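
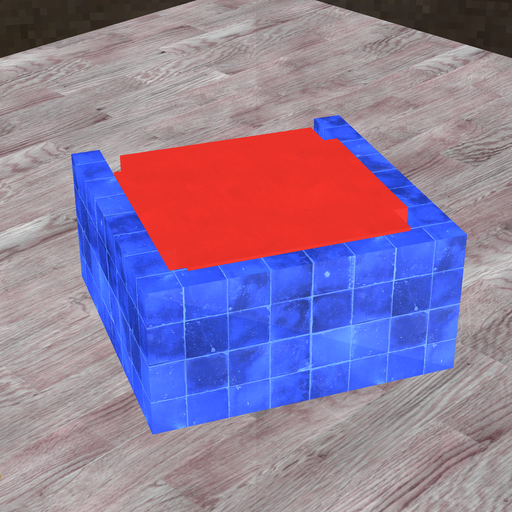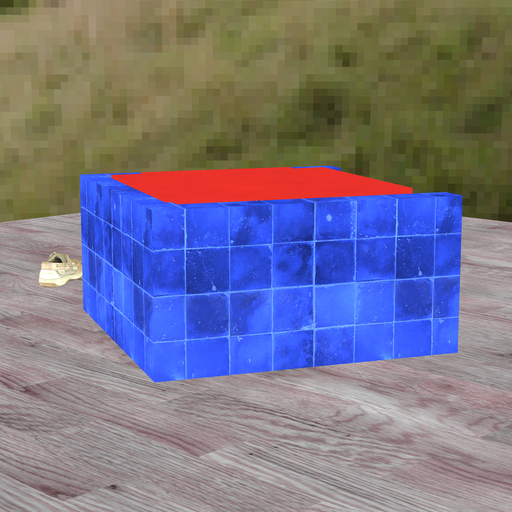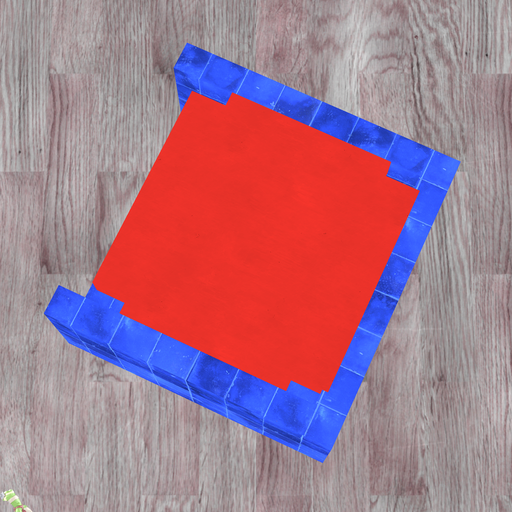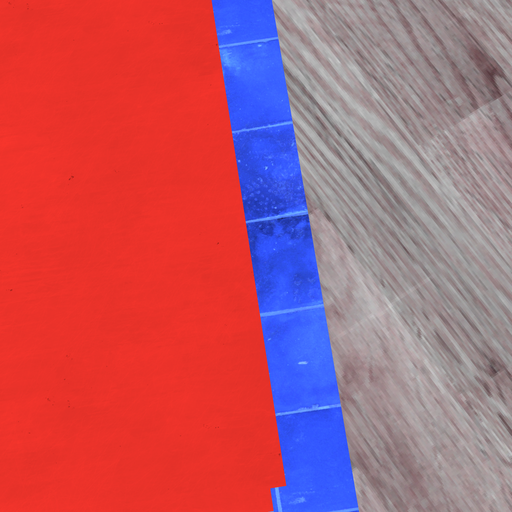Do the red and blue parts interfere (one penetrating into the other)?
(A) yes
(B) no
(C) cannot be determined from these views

(A) yes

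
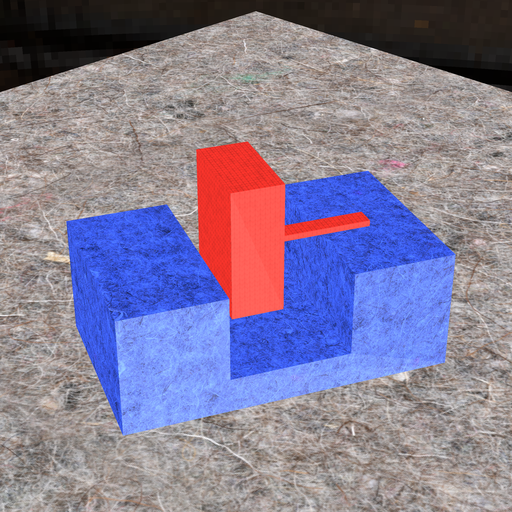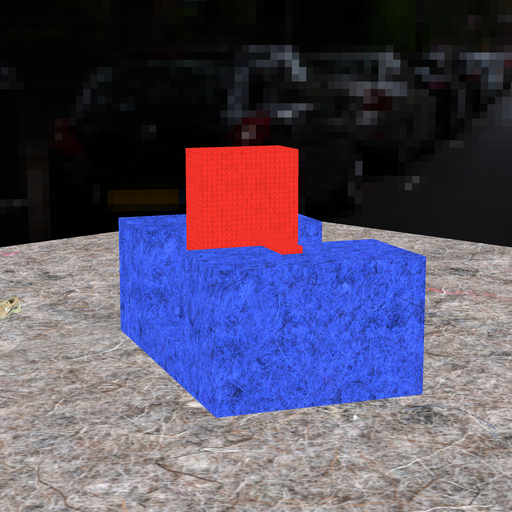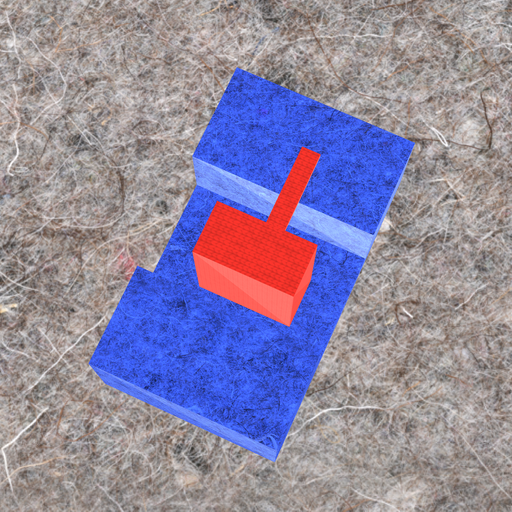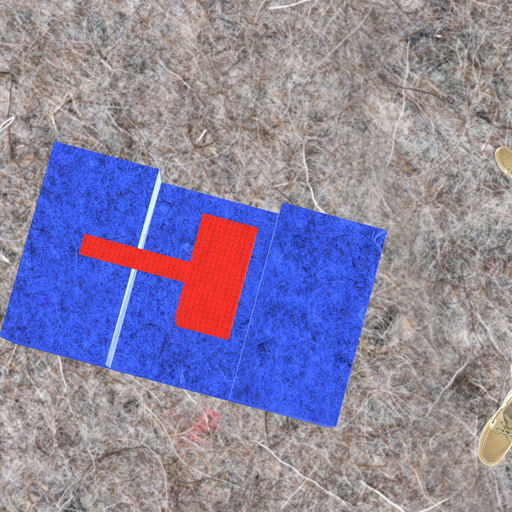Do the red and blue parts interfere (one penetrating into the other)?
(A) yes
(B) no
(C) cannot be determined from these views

(B) no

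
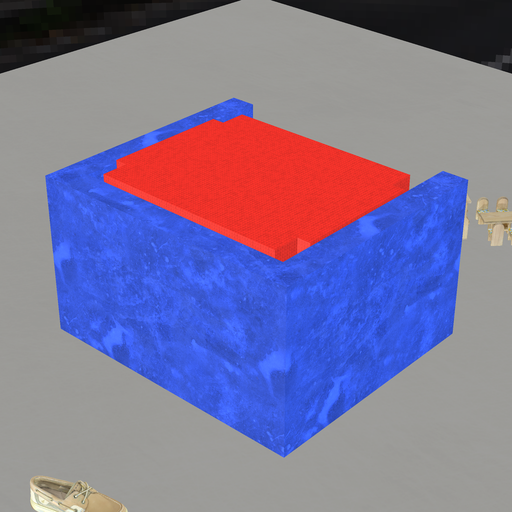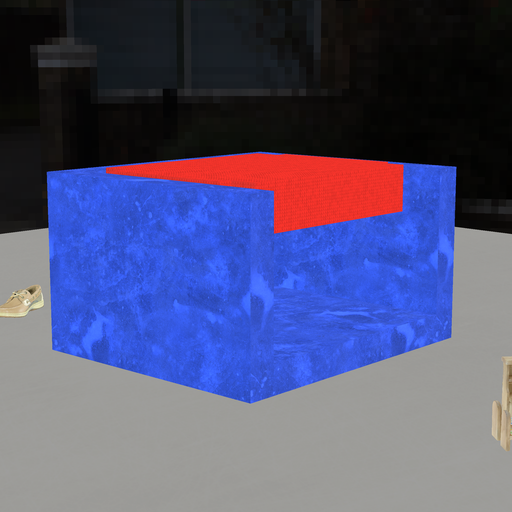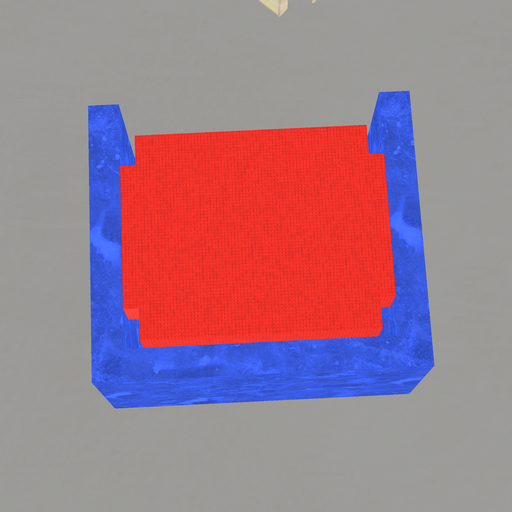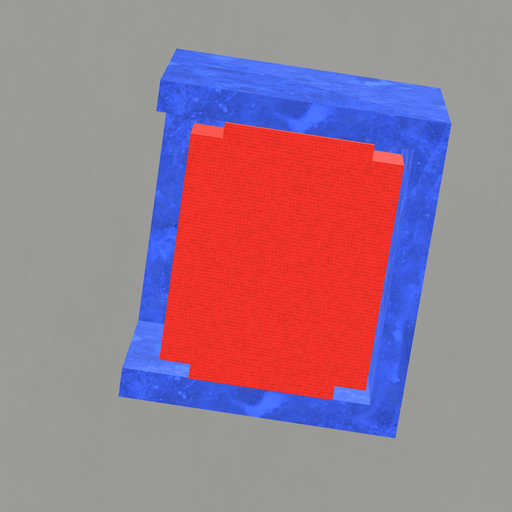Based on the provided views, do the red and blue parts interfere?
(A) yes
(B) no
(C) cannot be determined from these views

(B) no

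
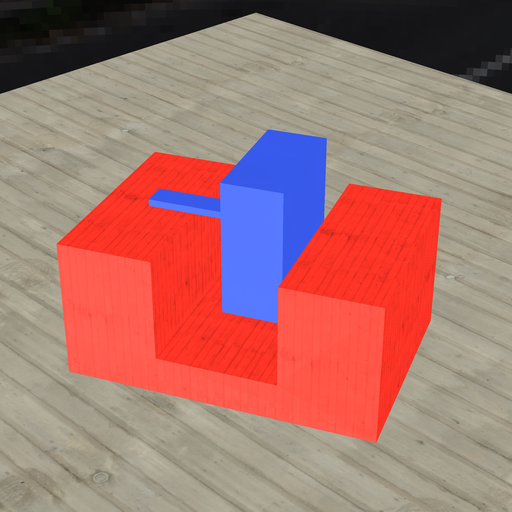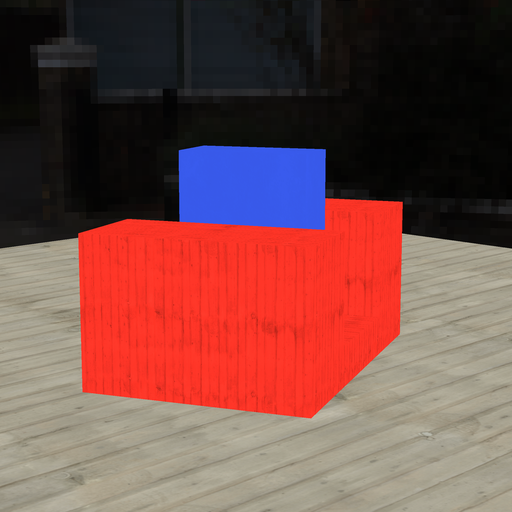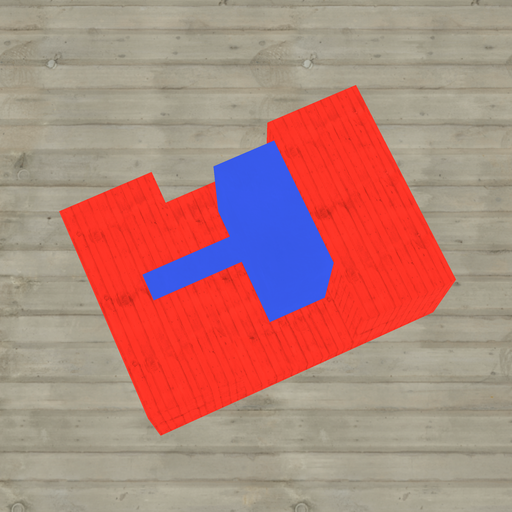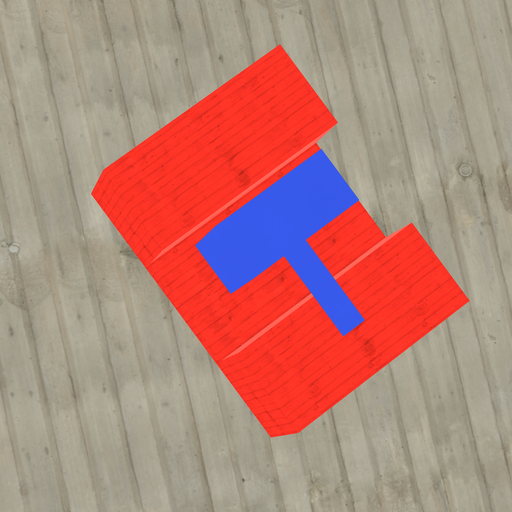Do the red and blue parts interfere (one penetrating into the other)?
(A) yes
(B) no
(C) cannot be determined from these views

(B) no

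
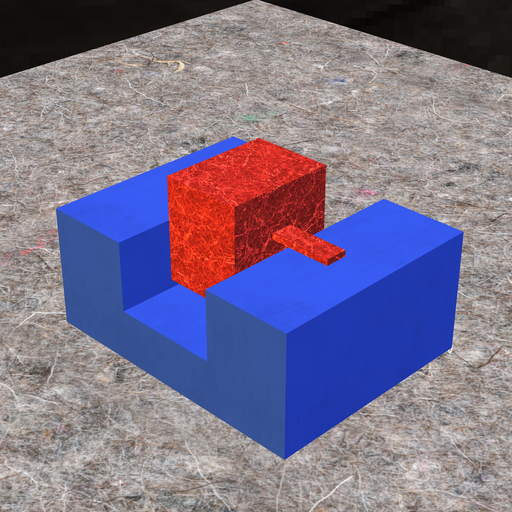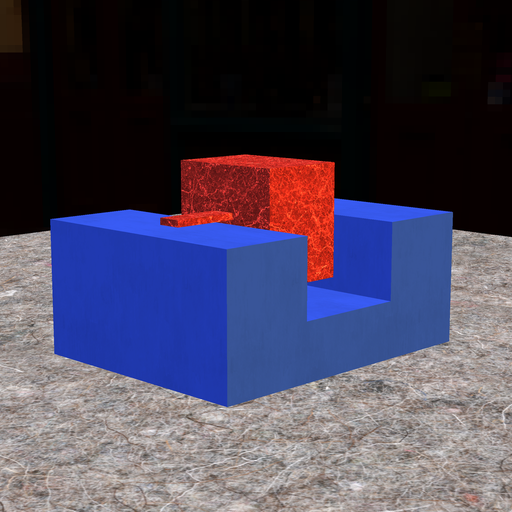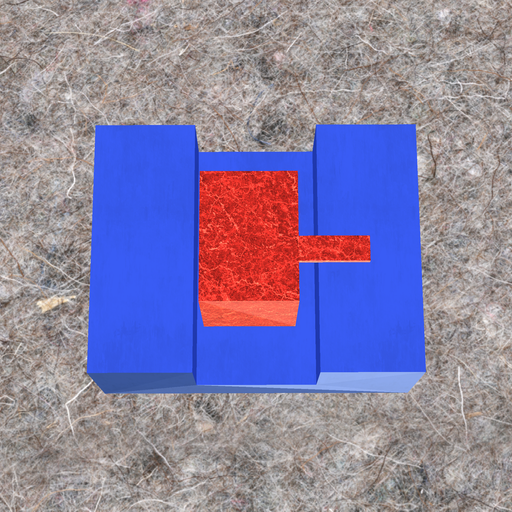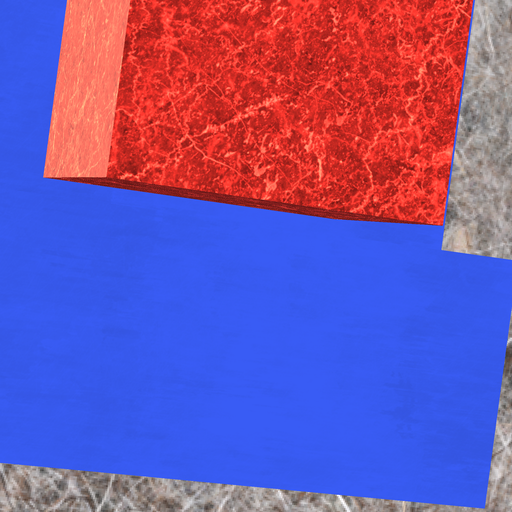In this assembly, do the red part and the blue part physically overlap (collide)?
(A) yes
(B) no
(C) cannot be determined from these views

(B) no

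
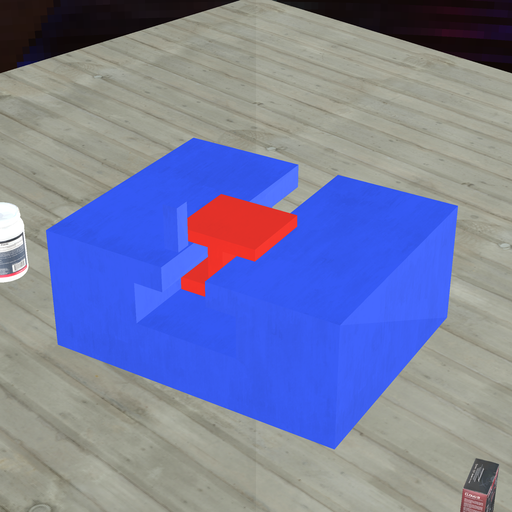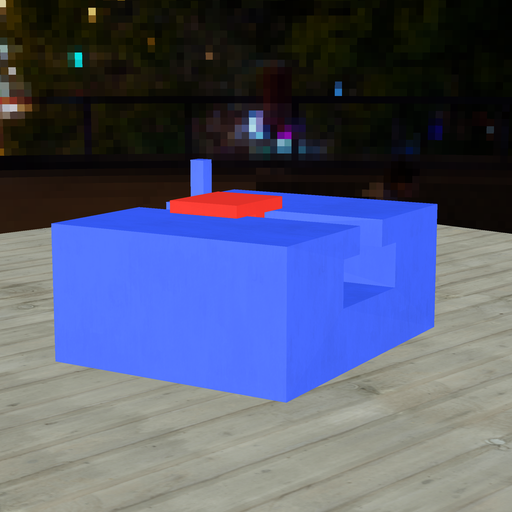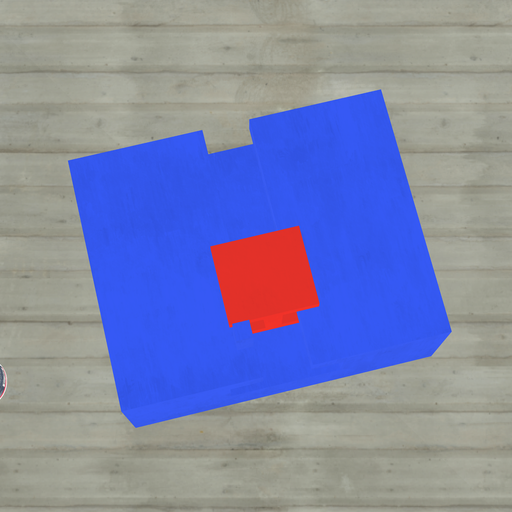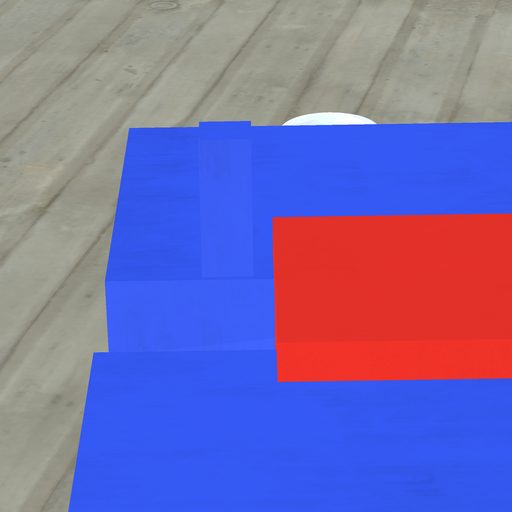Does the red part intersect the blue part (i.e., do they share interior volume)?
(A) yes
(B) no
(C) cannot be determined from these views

(B) no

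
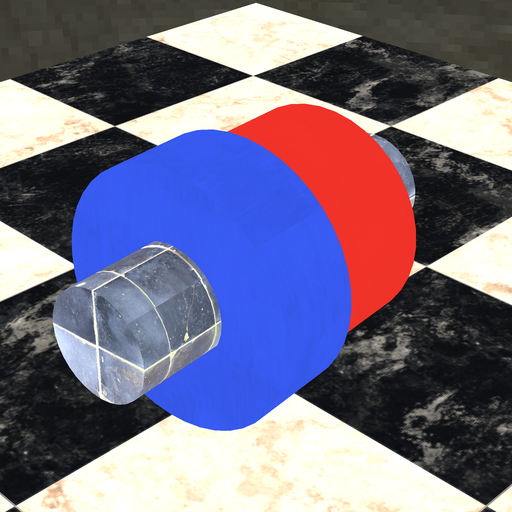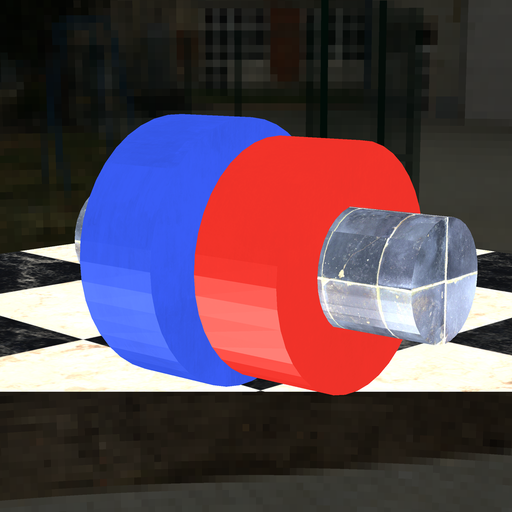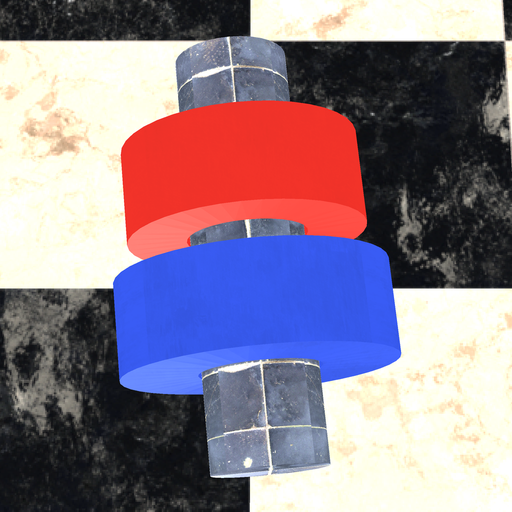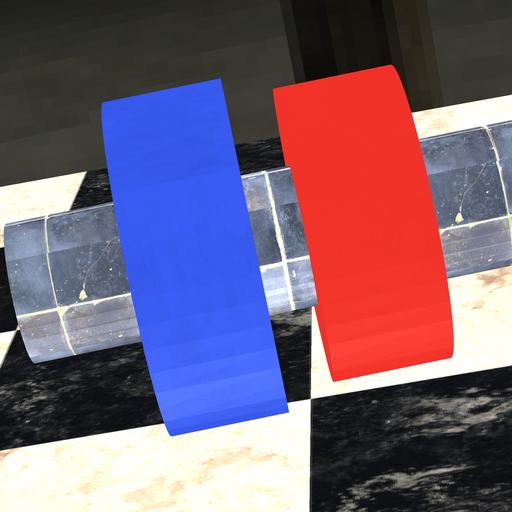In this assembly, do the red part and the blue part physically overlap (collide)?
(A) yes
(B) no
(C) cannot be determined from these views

(B) no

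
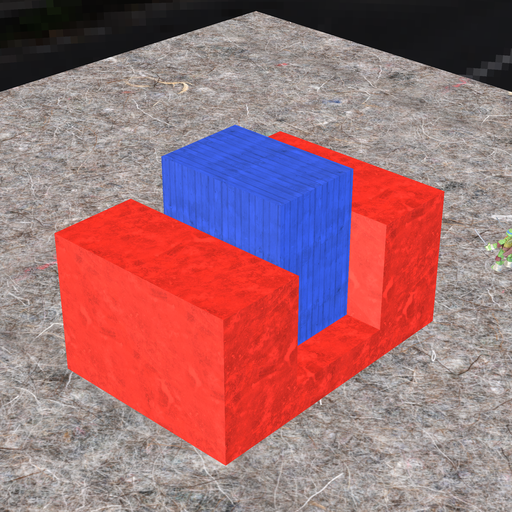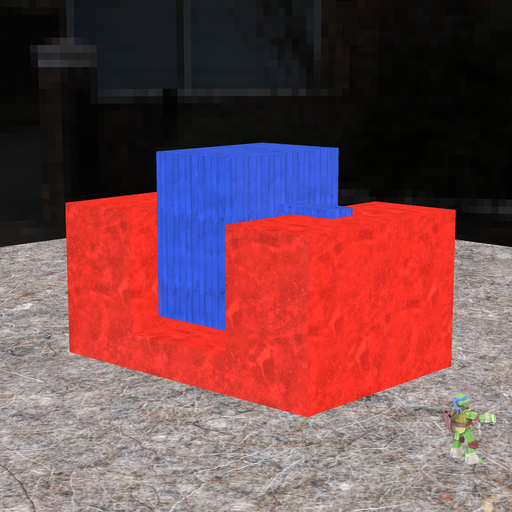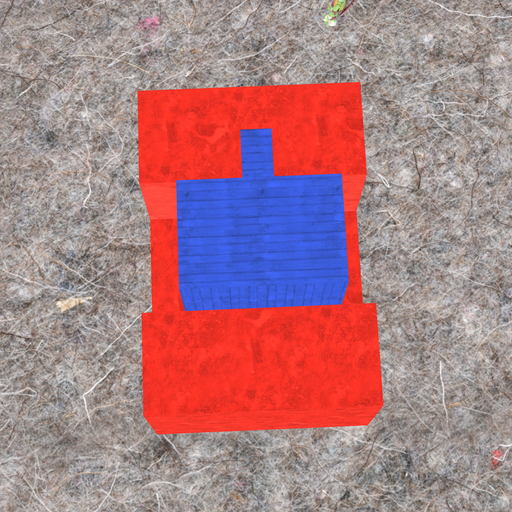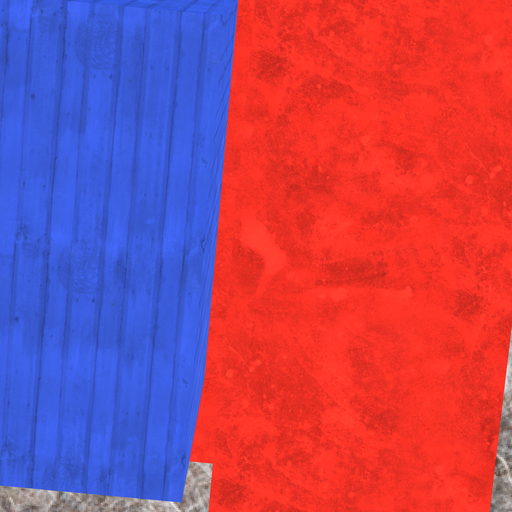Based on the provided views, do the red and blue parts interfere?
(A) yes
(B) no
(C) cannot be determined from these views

(B) no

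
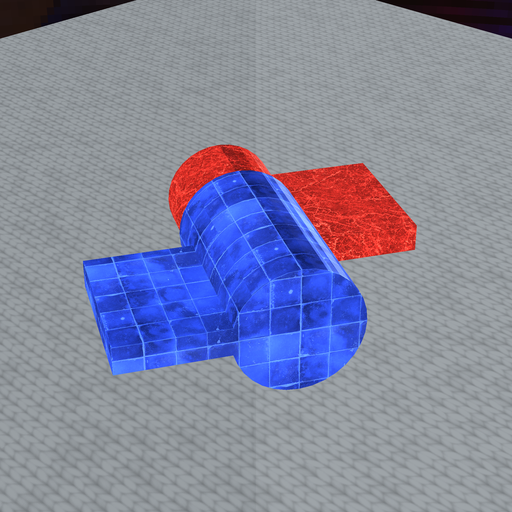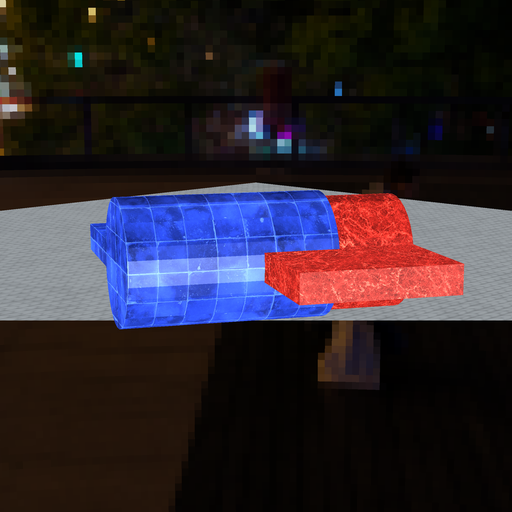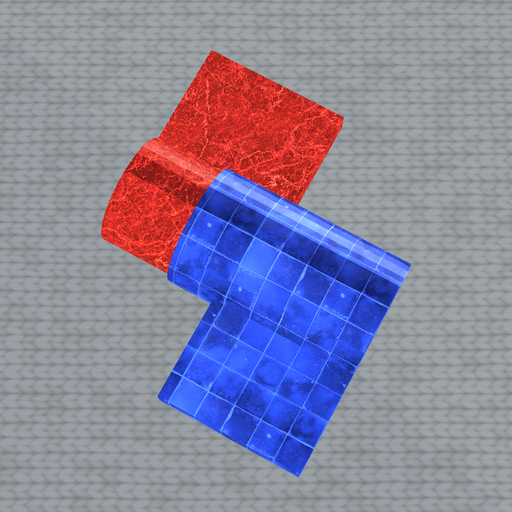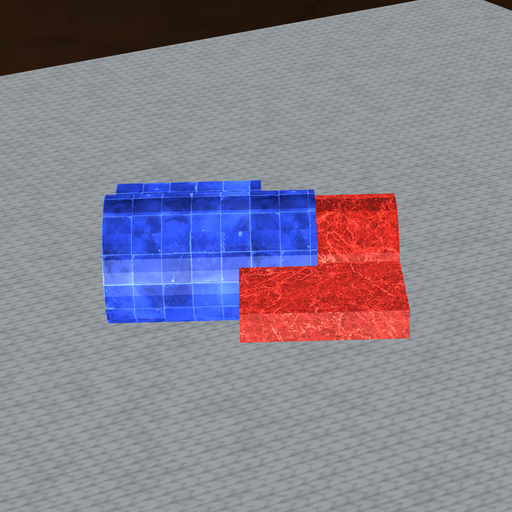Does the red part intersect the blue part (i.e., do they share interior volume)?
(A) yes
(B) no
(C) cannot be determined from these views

(A) yes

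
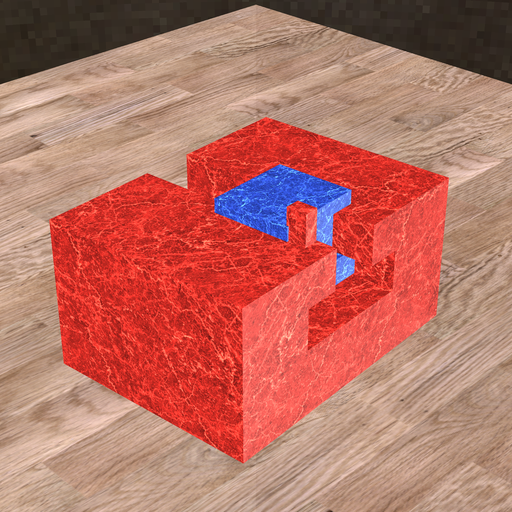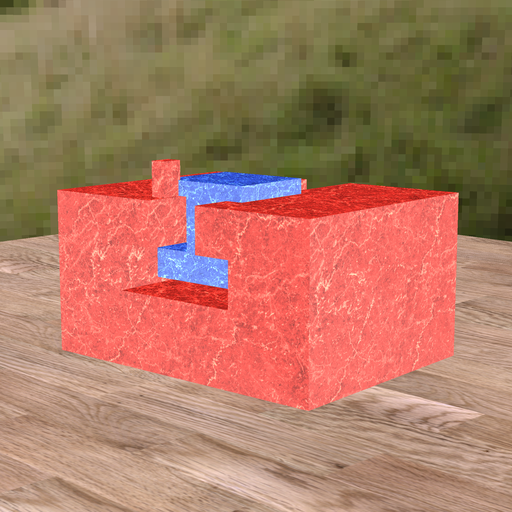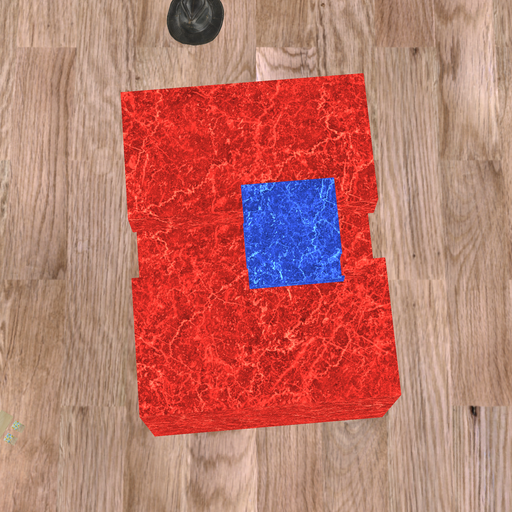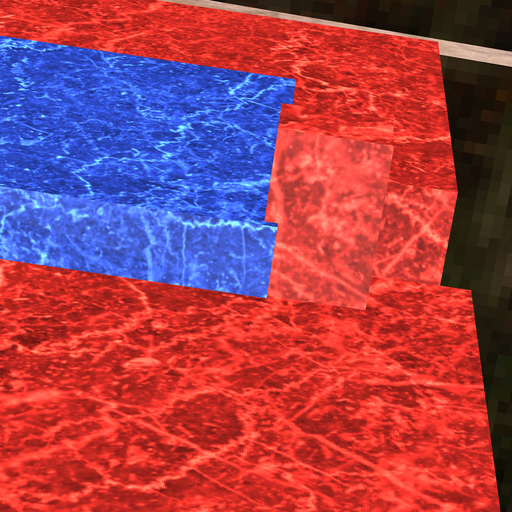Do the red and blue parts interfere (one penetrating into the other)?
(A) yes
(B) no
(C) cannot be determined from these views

(A) yes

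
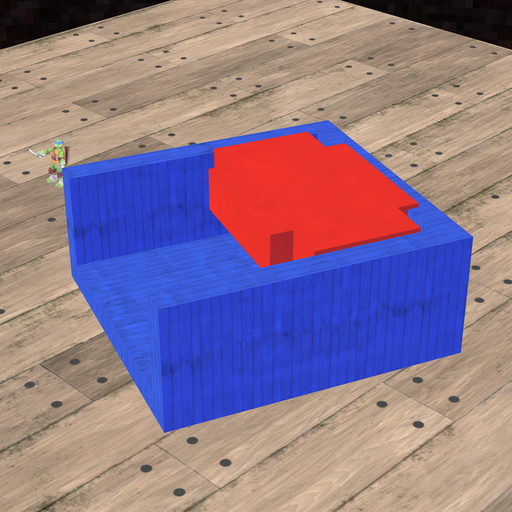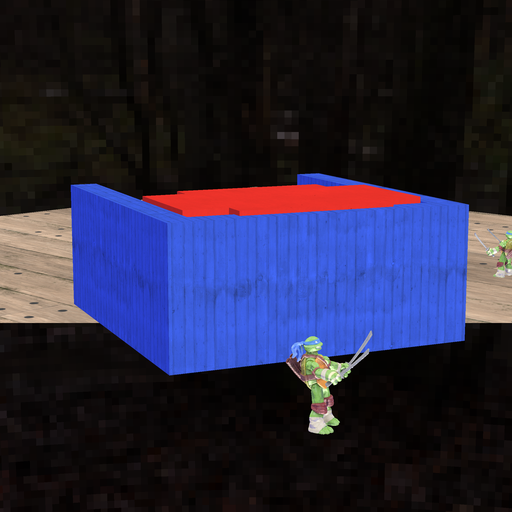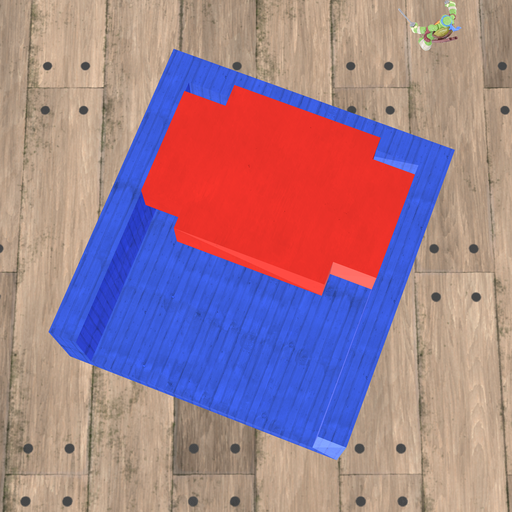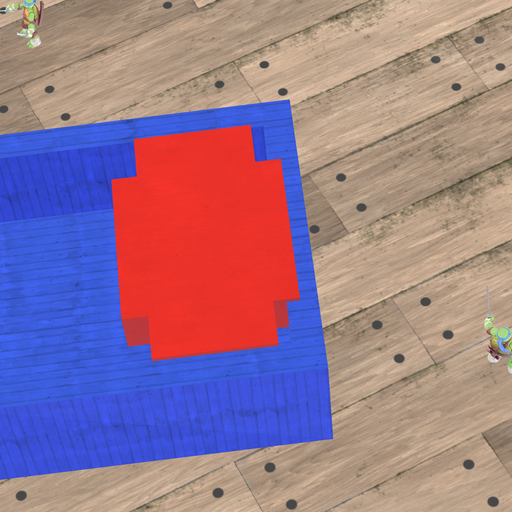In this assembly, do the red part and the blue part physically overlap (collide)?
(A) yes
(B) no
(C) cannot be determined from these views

(A) yes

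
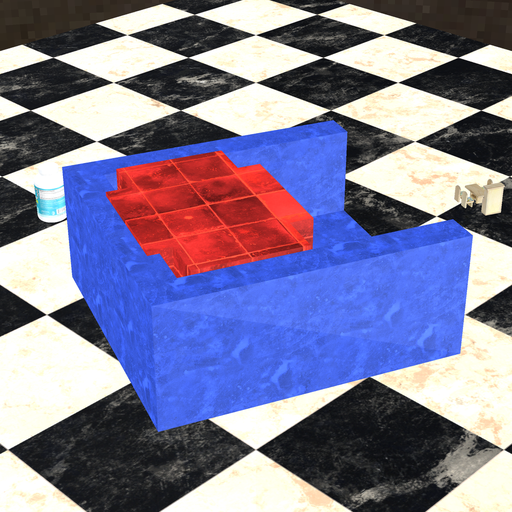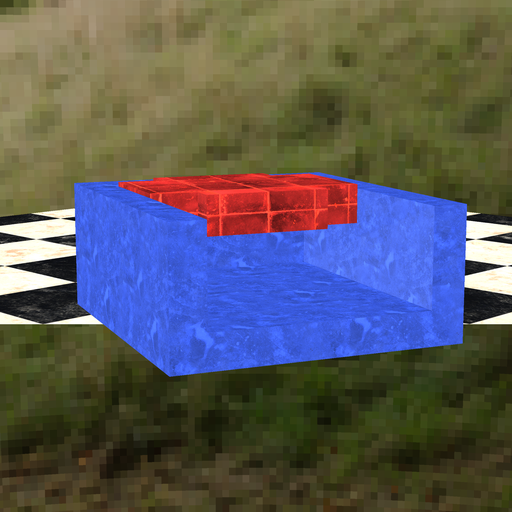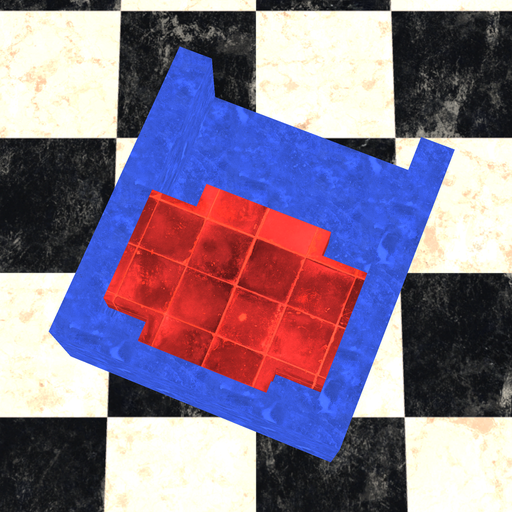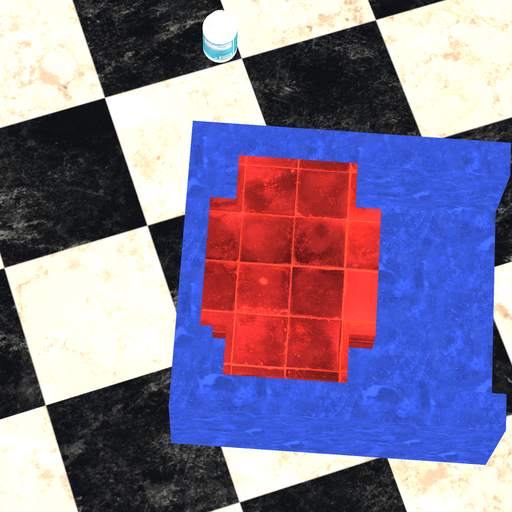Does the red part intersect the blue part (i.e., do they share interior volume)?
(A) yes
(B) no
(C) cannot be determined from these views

(A) yes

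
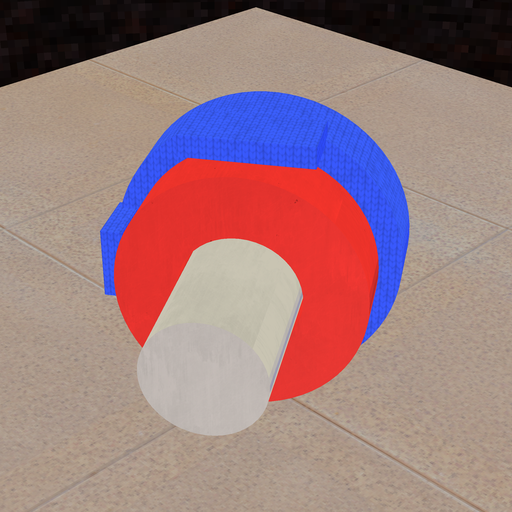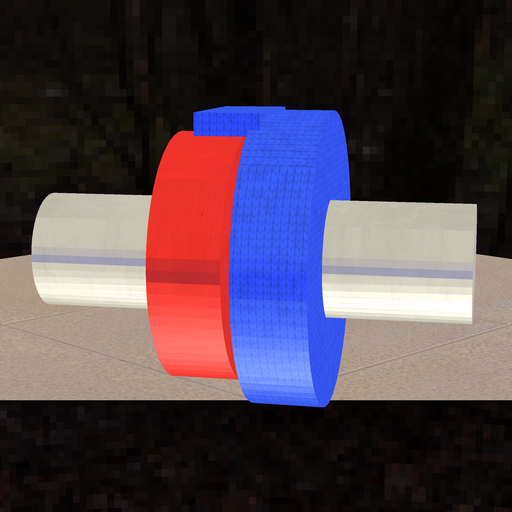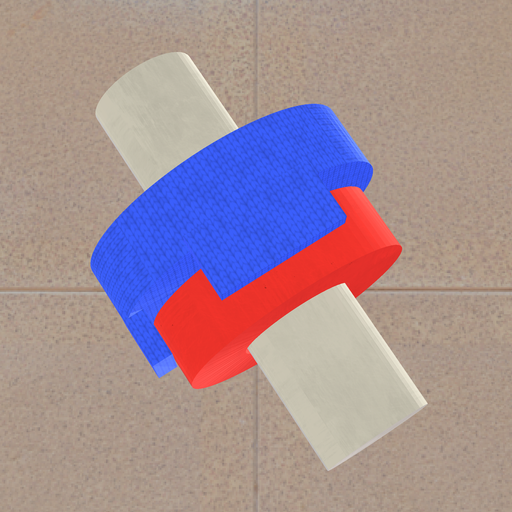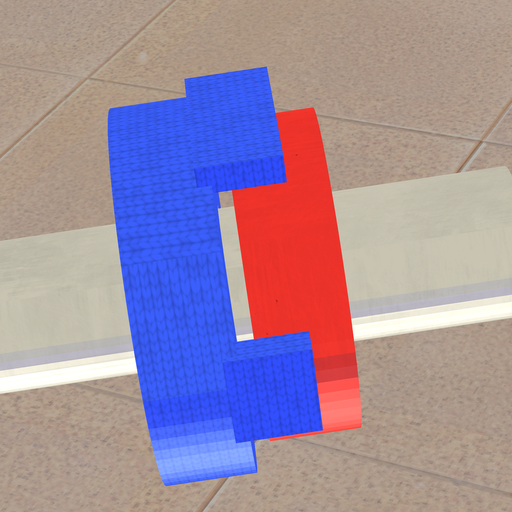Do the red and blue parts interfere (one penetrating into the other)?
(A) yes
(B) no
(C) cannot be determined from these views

(B) no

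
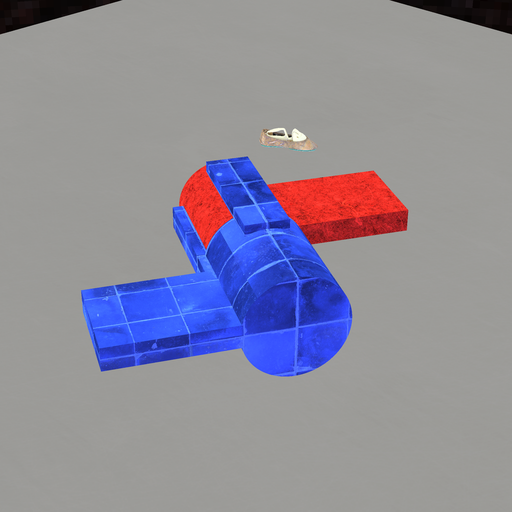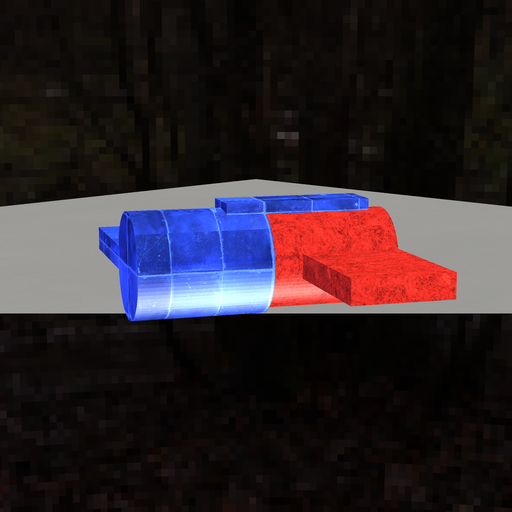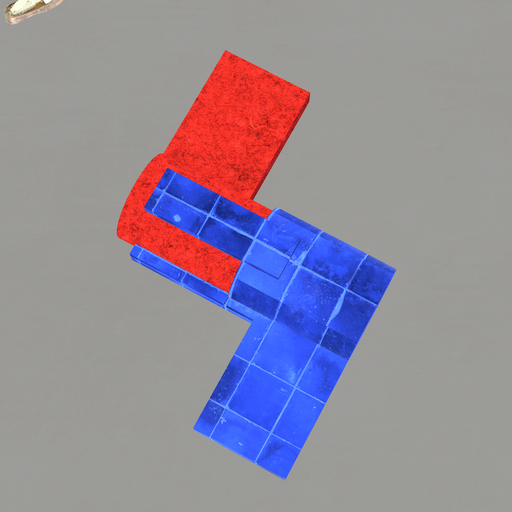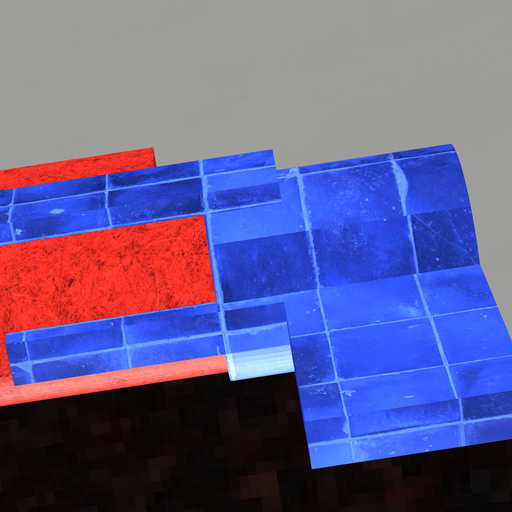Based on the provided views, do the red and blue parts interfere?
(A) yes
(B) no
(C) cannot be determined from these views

(A) yes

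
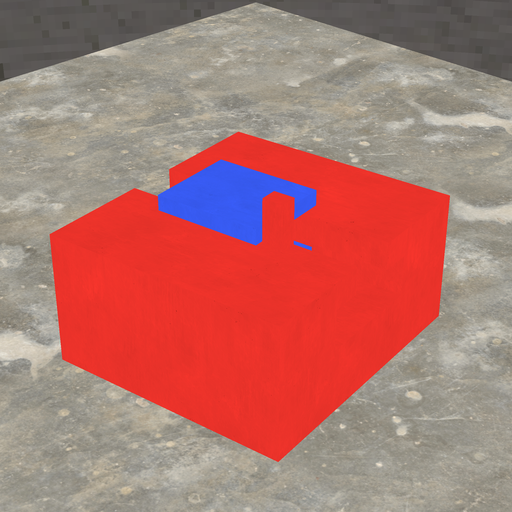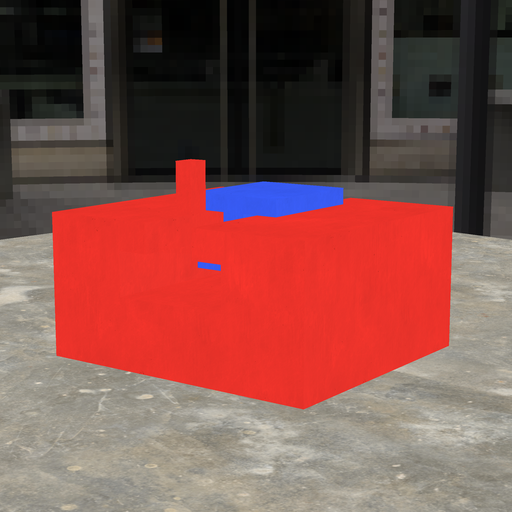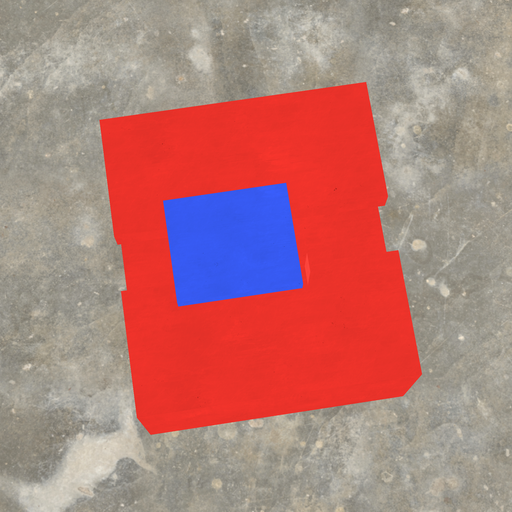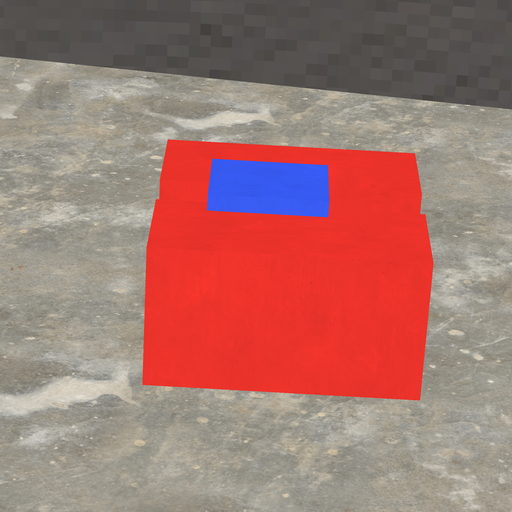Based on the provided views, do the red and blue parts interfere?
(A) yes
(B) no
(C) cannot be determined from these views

(B) no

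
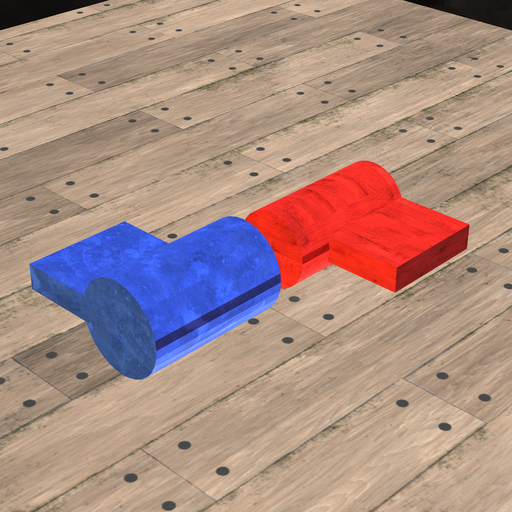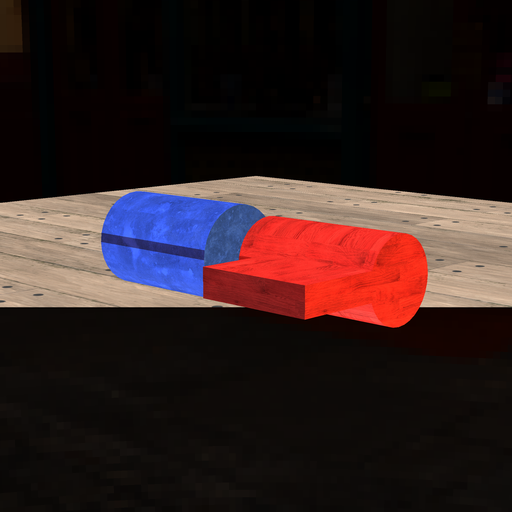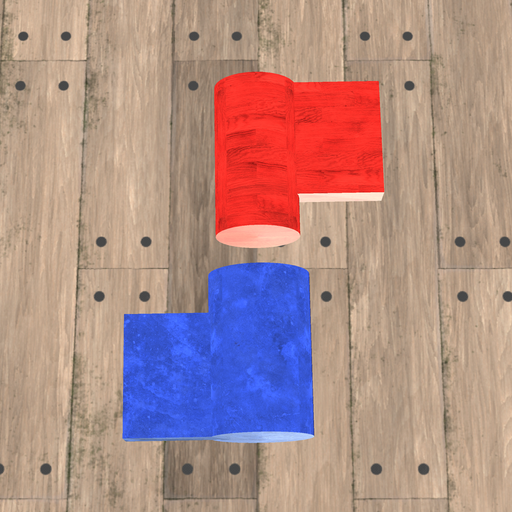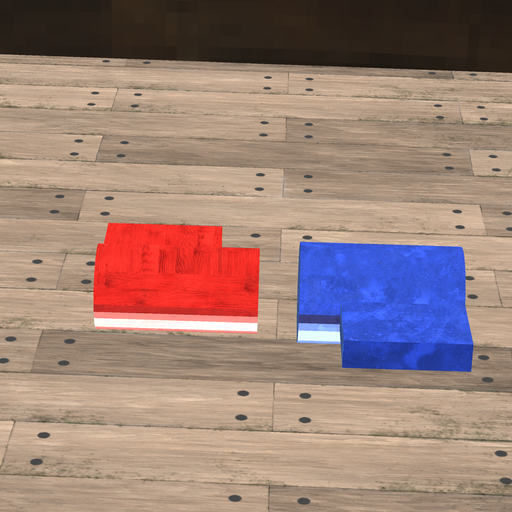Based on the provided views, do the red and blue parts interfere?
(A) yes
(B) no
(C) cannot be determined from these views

(B) no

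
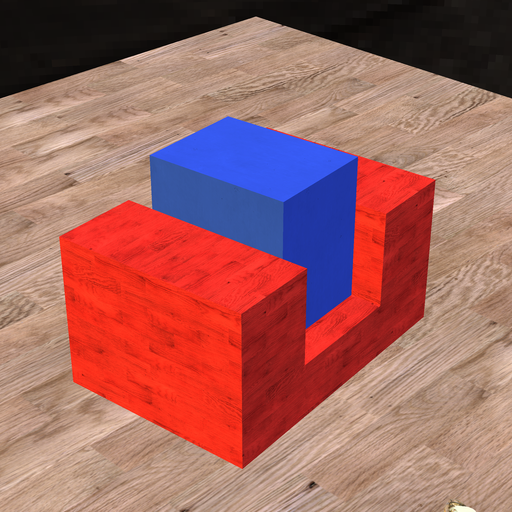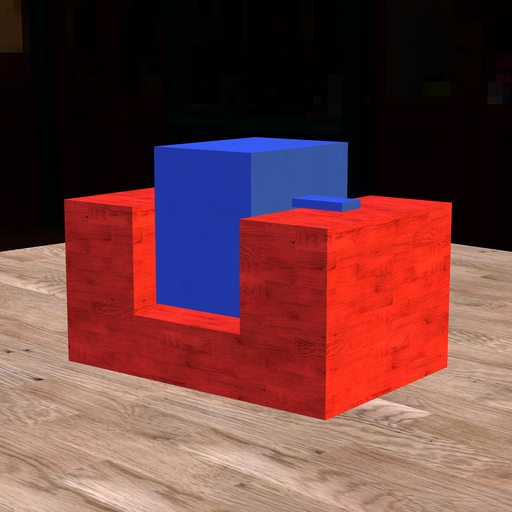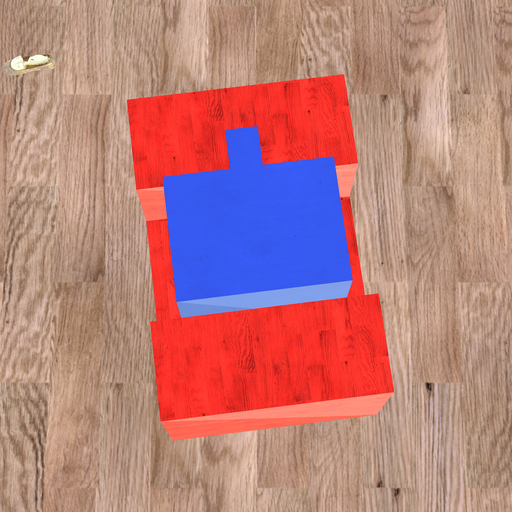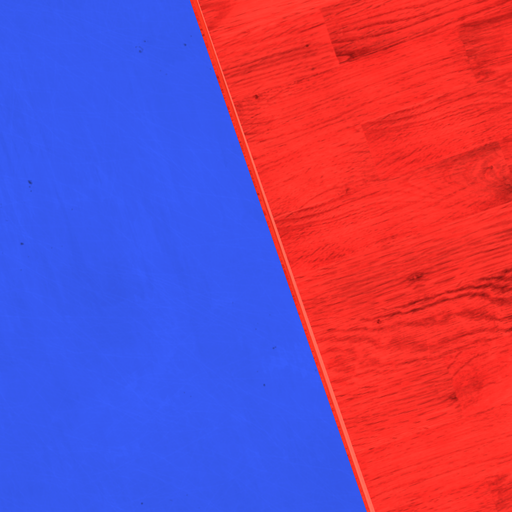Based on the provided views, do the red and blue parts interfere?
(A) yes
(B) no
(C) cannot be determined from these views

(B) no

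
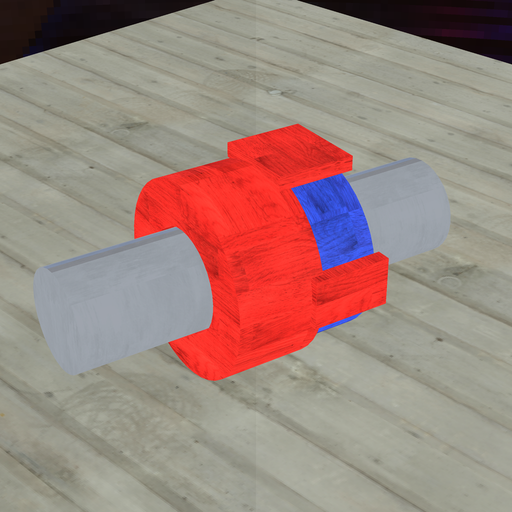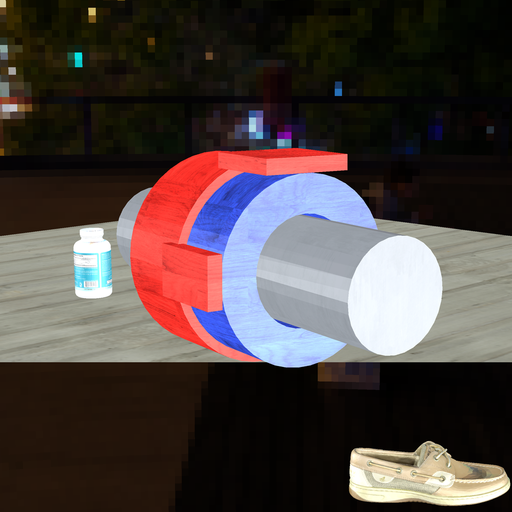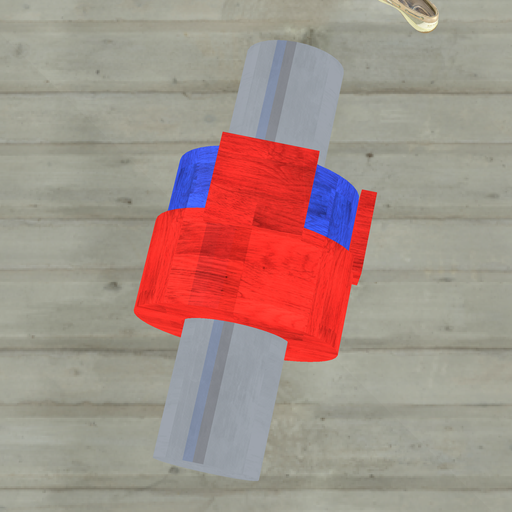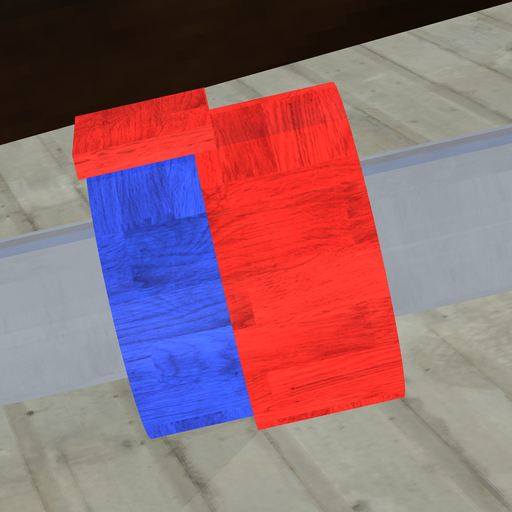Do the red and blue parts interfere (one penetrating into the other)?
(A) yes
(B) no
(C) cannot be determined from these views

(A) yes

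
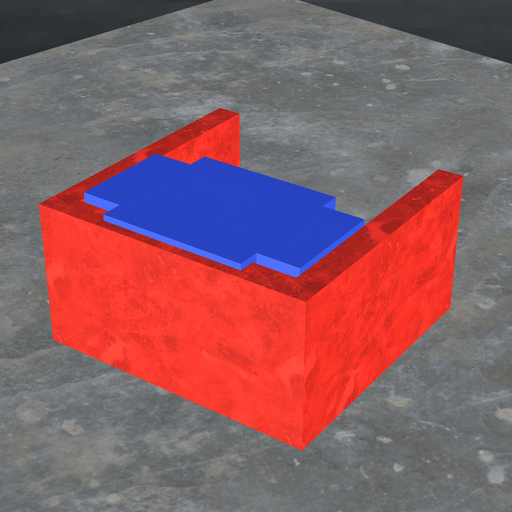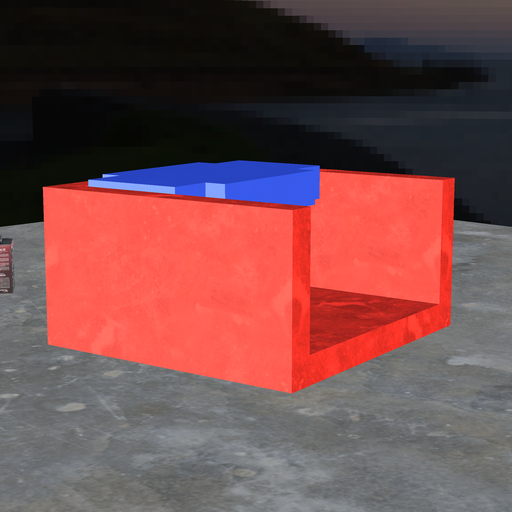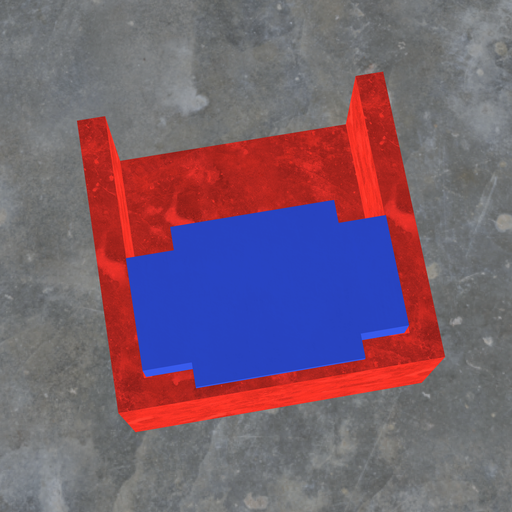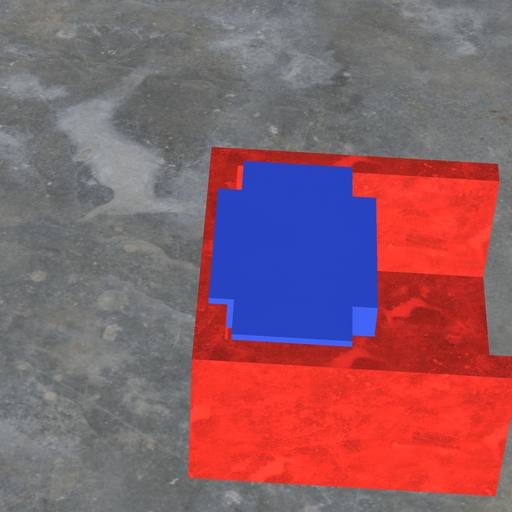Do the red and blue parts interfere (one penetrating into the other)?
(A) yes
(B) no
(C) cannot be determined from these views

(A) yes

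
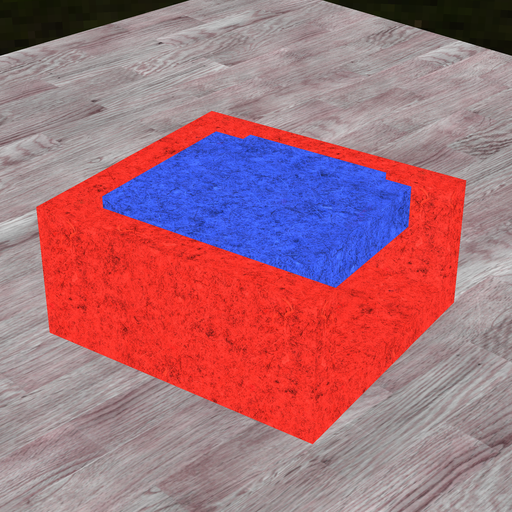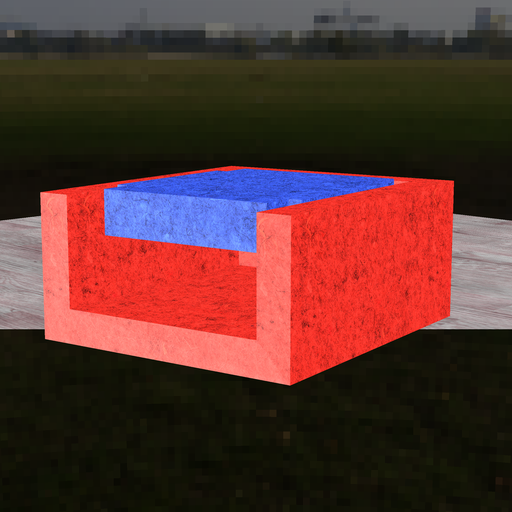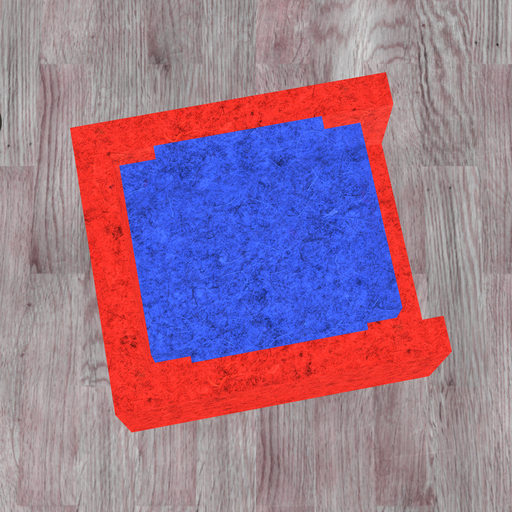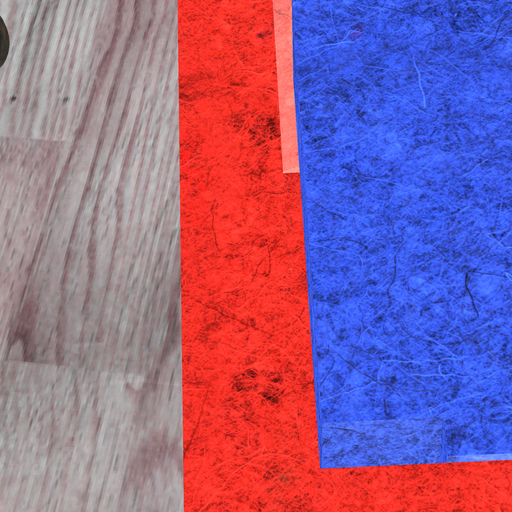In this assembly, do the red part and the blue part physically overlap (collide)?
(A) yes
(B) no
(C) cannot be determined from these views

(B) no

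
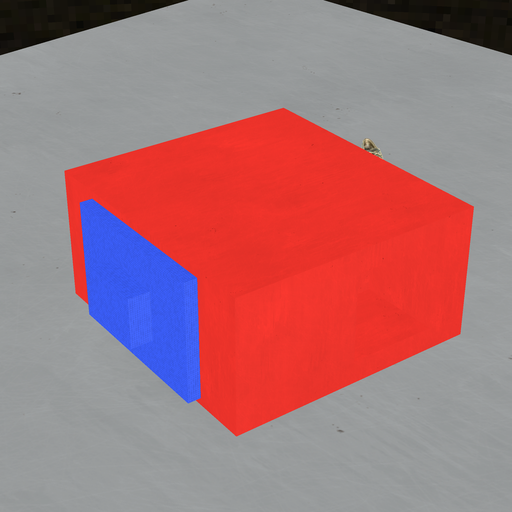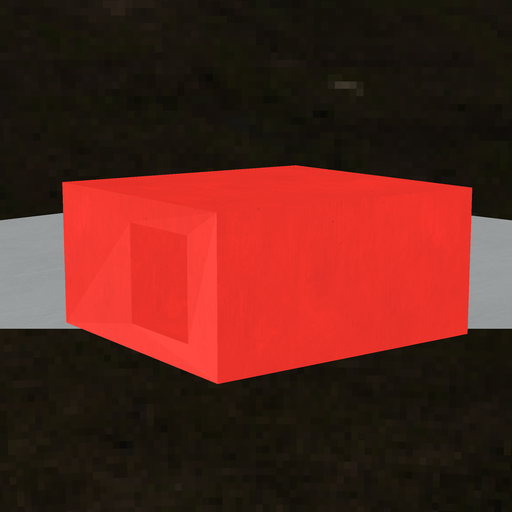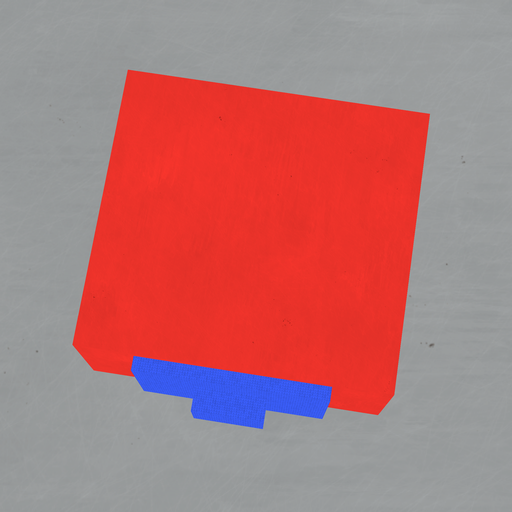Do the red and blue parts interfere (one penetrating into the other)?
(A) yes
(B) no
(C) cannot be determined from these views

(C) cannot be determined from these views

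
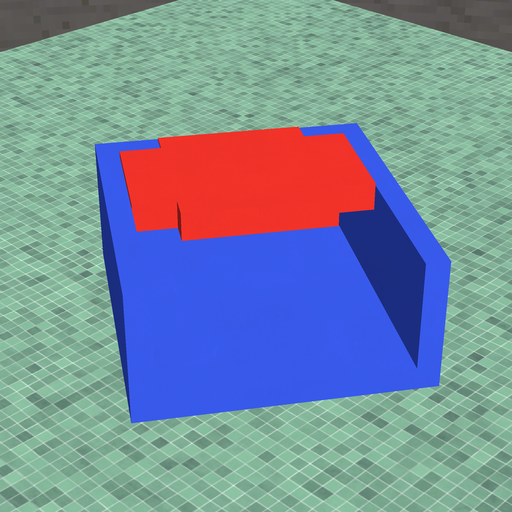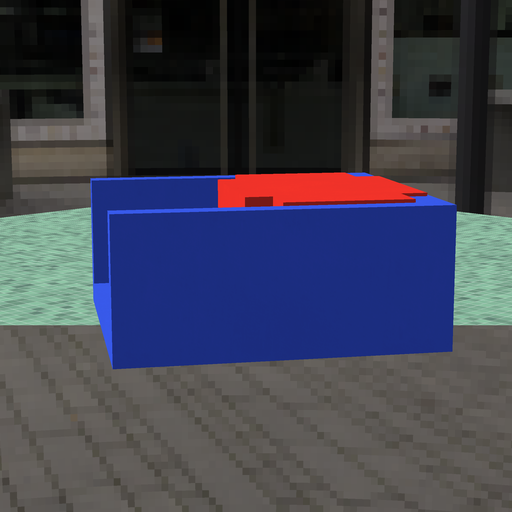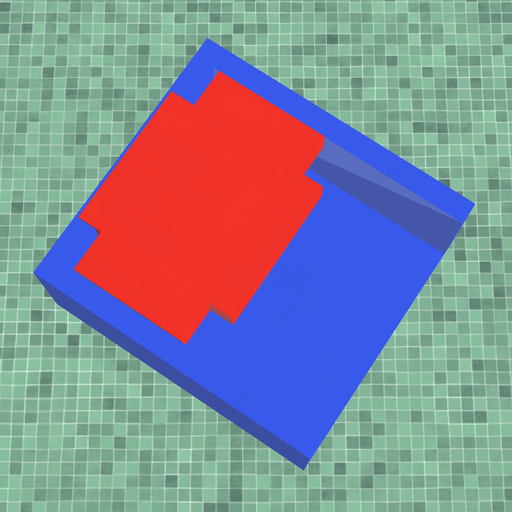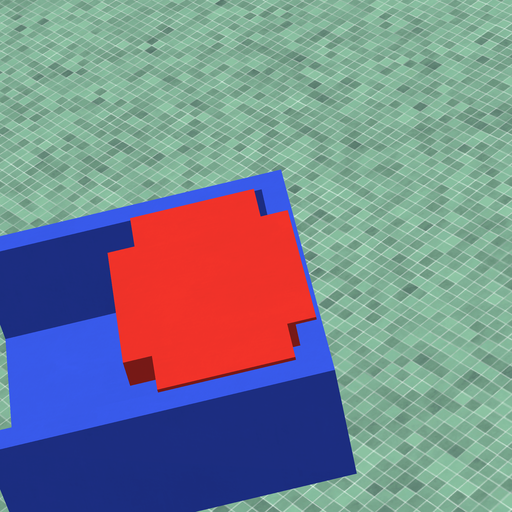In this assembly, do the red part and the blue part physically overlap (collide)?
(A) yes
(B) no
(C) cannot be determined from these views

(A) yes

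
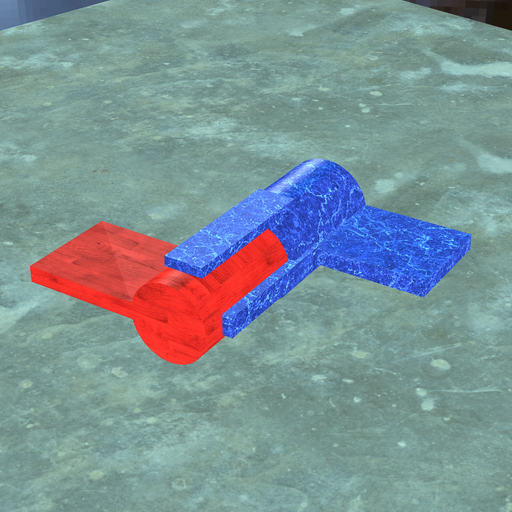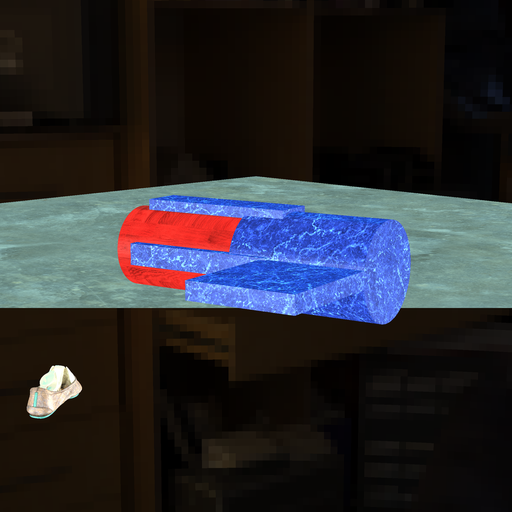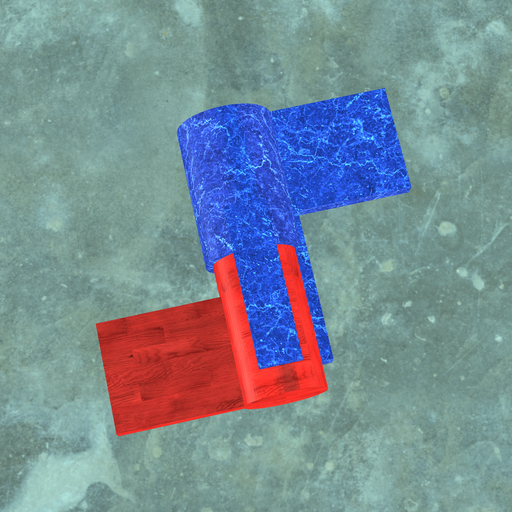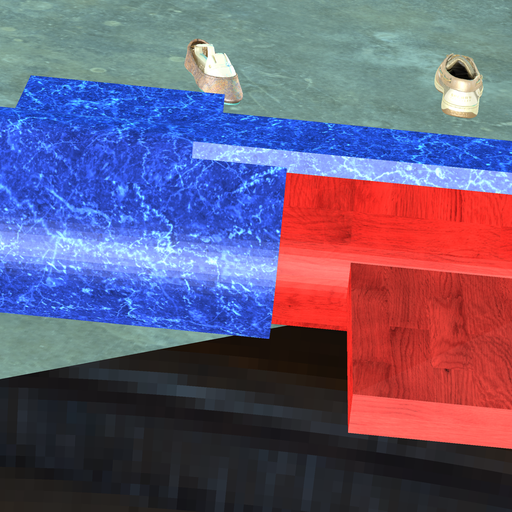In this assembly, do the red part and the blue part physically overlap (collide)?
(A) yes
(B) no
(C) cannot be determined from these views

(A) yes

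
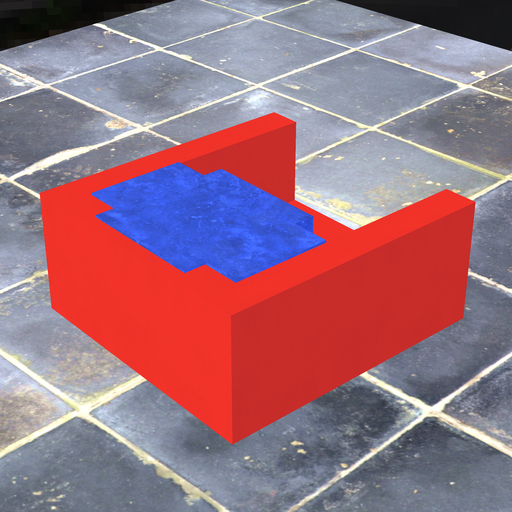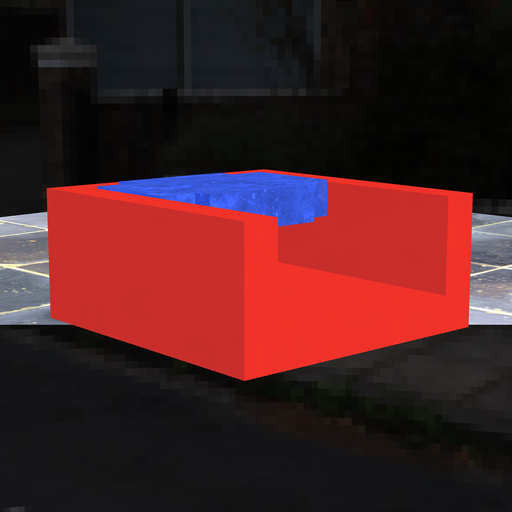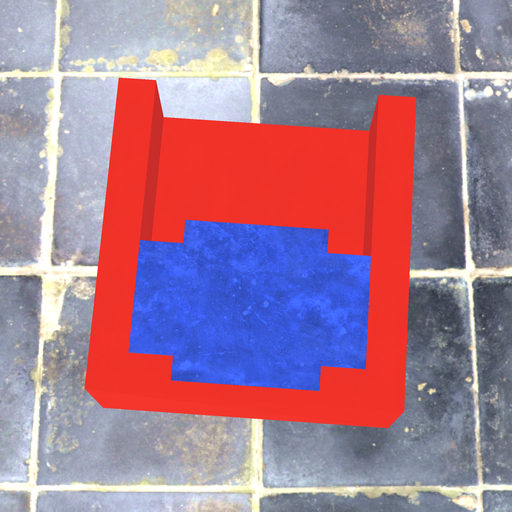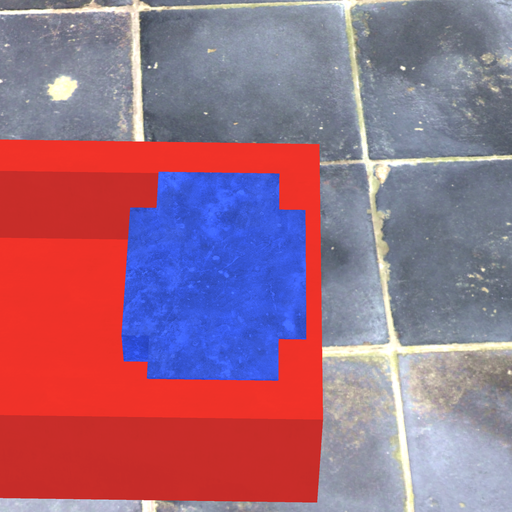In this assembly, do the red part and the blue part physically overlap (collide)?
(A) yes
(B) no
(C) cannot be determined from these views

(A) yes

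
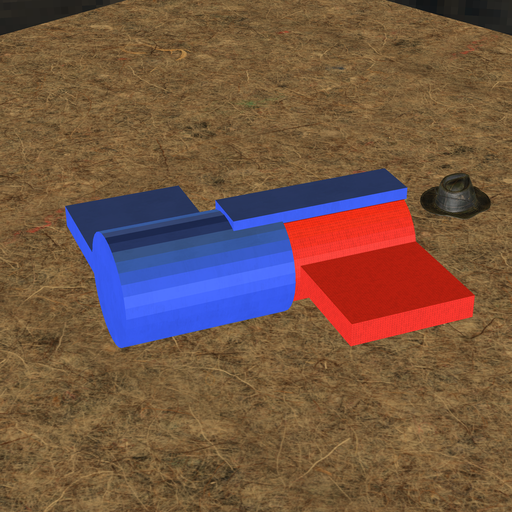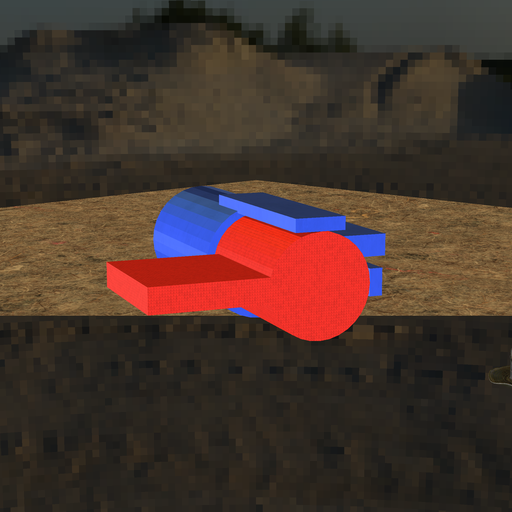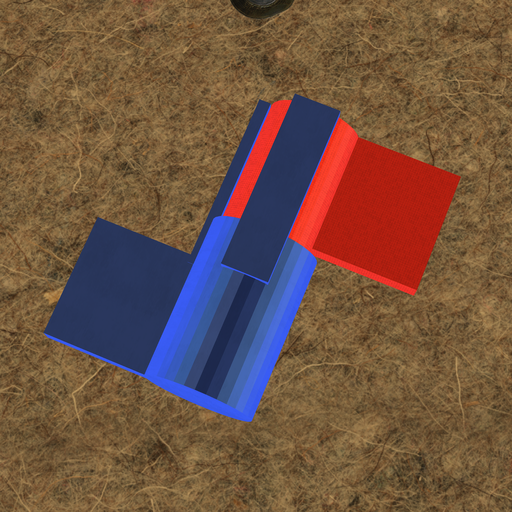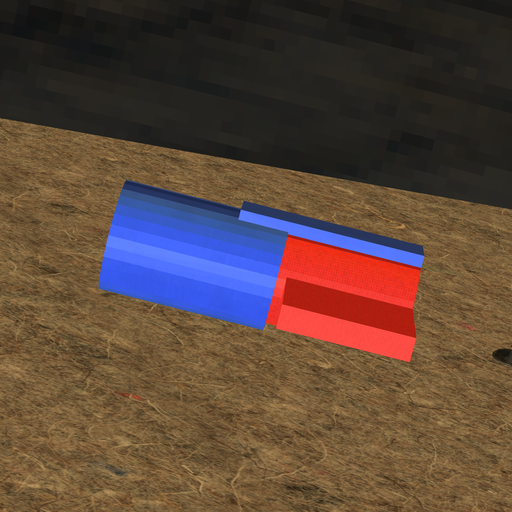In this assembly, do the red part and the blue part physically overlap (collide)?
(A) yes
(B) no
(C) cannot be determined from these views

(A) yes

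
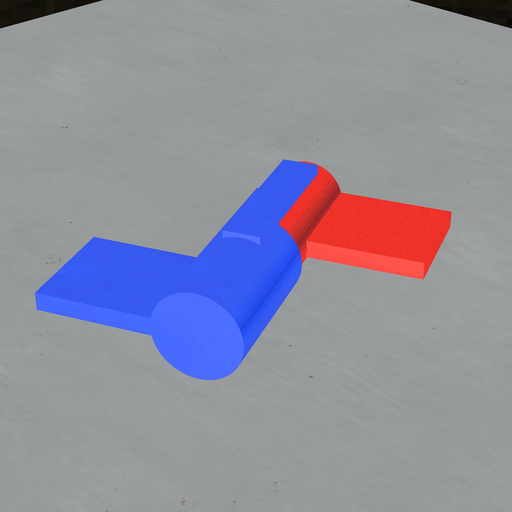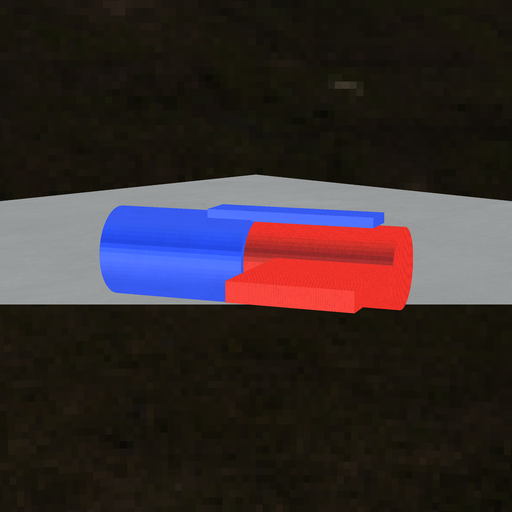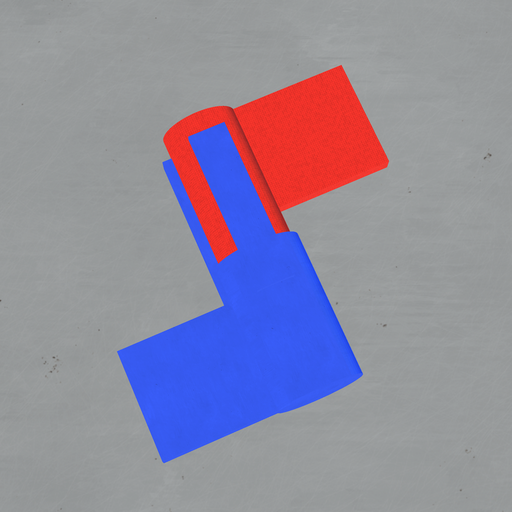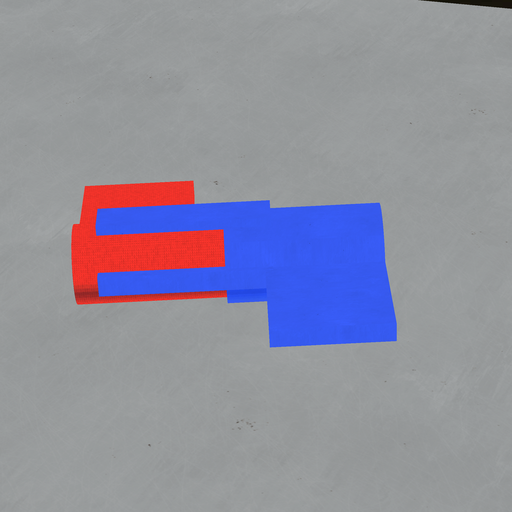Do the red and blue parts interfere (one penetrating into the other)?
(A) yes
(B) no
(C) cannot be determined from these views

(A) yes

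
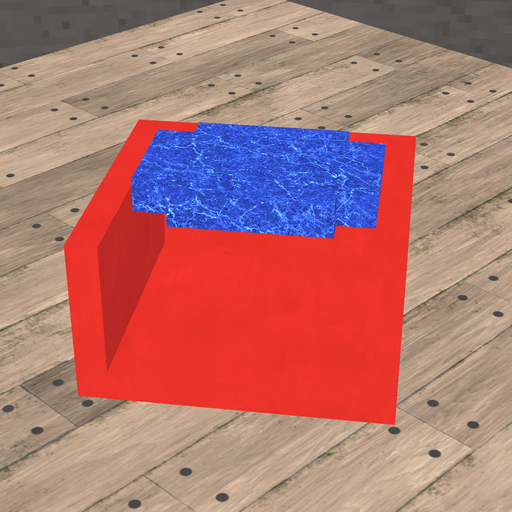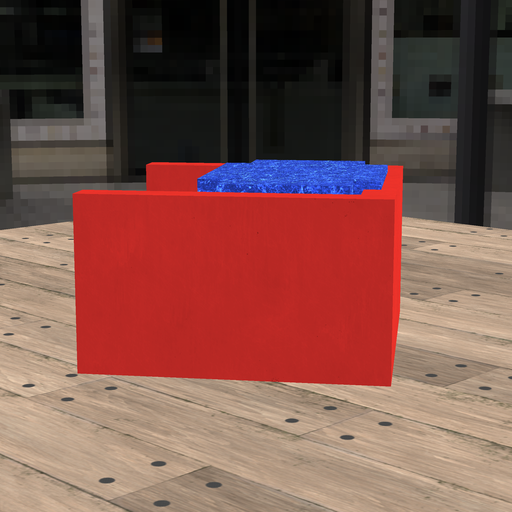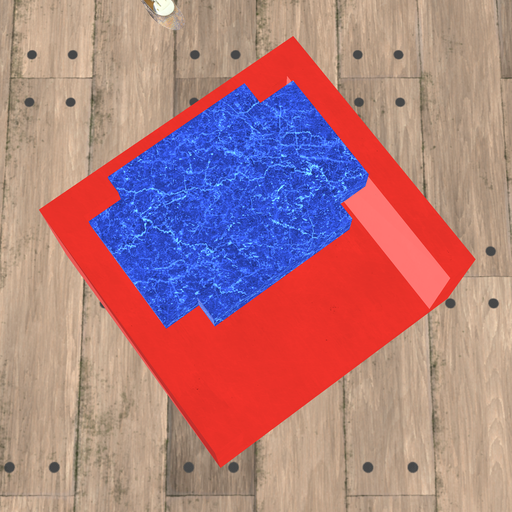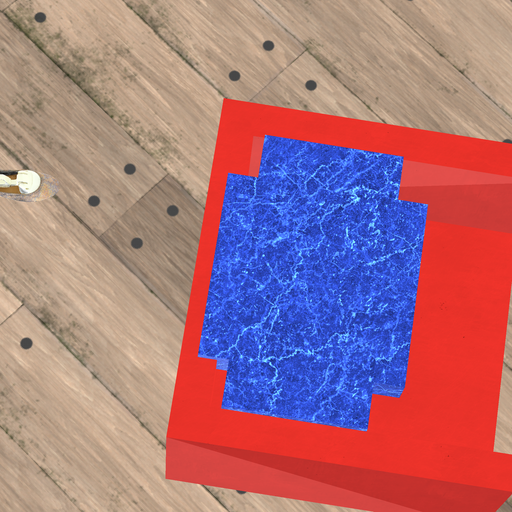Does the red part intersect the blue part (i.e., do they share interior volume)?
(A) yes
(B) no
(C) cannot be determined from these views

(A) yes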